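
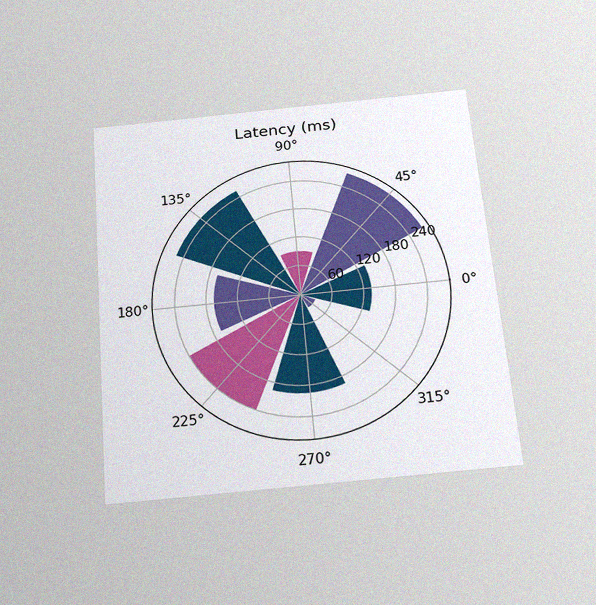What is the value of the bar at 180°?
The chart is tilted about 5° counter-clockwise and viewed slightly from below, with some photo noise. The bar at 180° reaches 165ms on the radial axis.

165ms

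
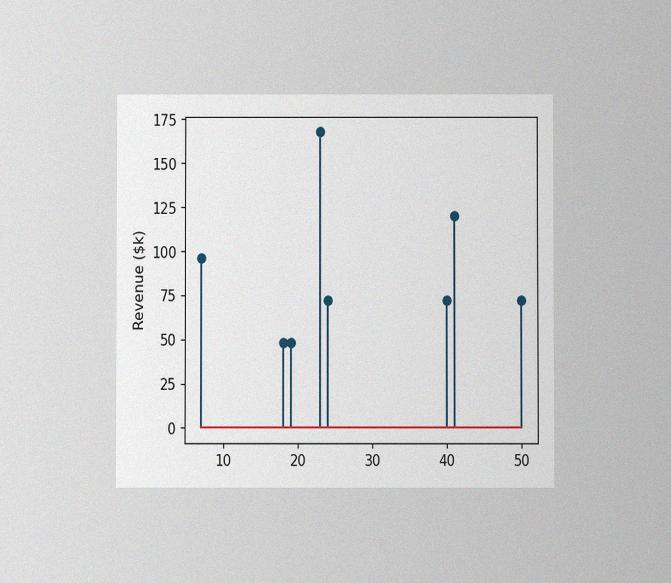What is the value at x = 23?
The chart is viewed at a slight angle, with some photo noise. The stem at x=23 reaches $168k.

$168k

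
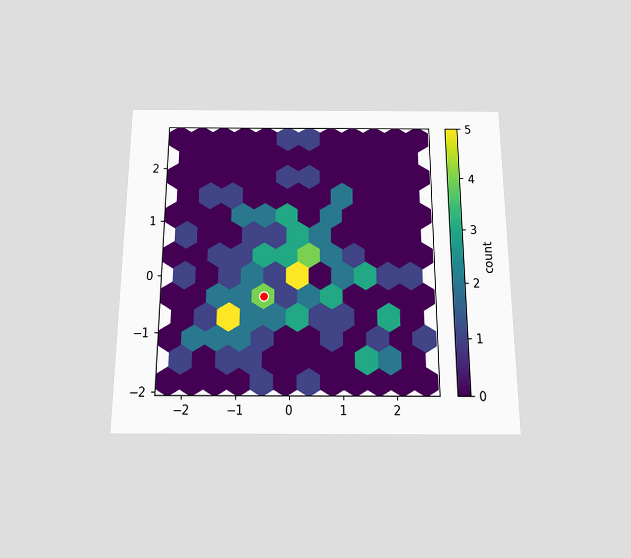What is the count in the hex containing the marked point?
4

The chart is viewed slightly from below. The marked hex reads 4 on the colorbar.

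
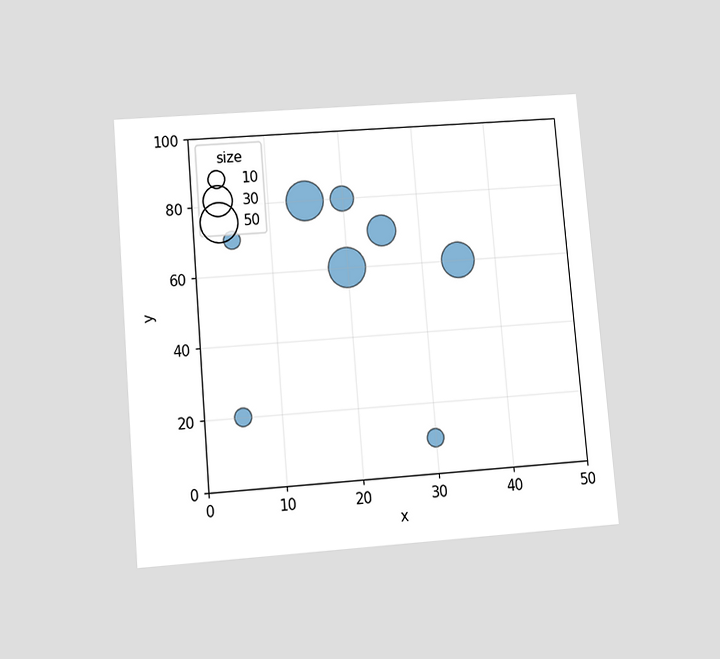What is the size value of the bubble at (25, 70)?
The chart is tilted about 5° counter-clockwise and viewed slightly from below. Matching the bubble at (25, 70) against the size legend gives 30.

30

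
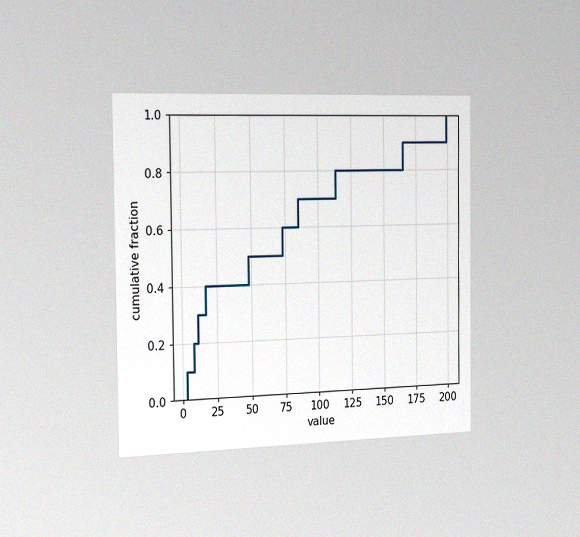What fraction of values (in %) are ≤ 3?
10%

The chart is viewed slightly from the left, with some photo noise. At x=3 the ECDF step is at 10%.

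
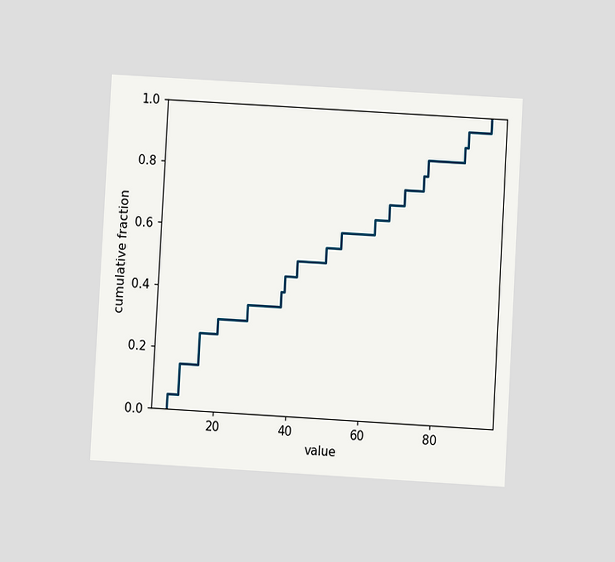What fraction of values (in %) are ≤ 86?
90%

The chart is tilted about 3° clockwise and viewed at a slight angle. At x=86 the ECDF step is at 90%.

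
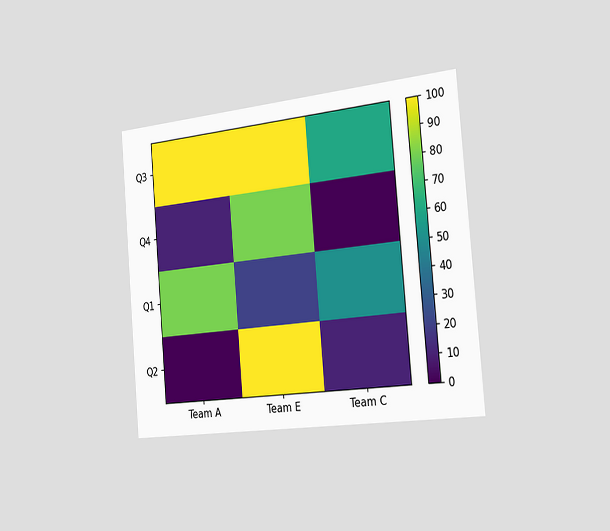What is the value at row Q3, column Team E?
The chart is tilted about 5° counter-clockwise and viewed slightly from the right. Matching cell (Q3, Team E) against the colorbar gives 100.

100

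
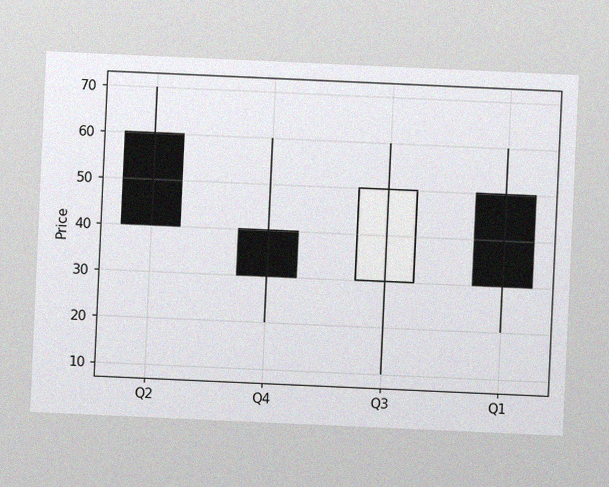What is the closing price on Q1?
30

The chart is tilted about 3° clockwise, with some photo noise. The Q1 candle closes at 30.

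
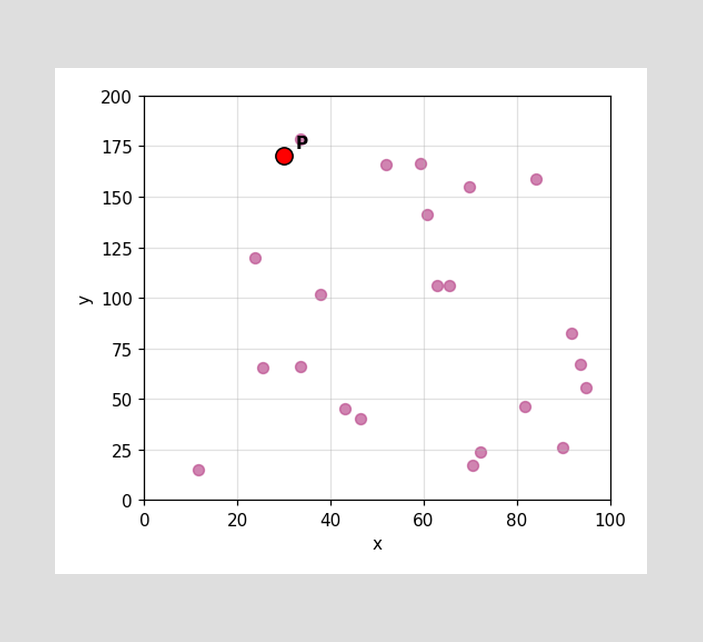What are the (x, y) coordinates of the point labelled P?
(30, 170)

Following the gridlines from P to each axis, P sits at (30, 170).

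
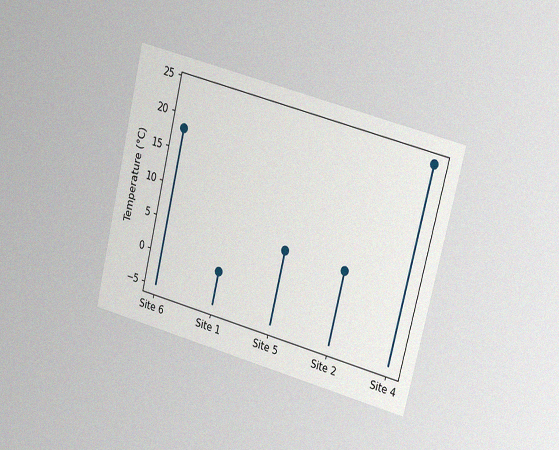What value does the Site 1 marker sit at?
0°C

The chart is tilted about 14° clockwise and viewed slightly from the right, with some photo noise. The Site 1 marker sits at 0°C.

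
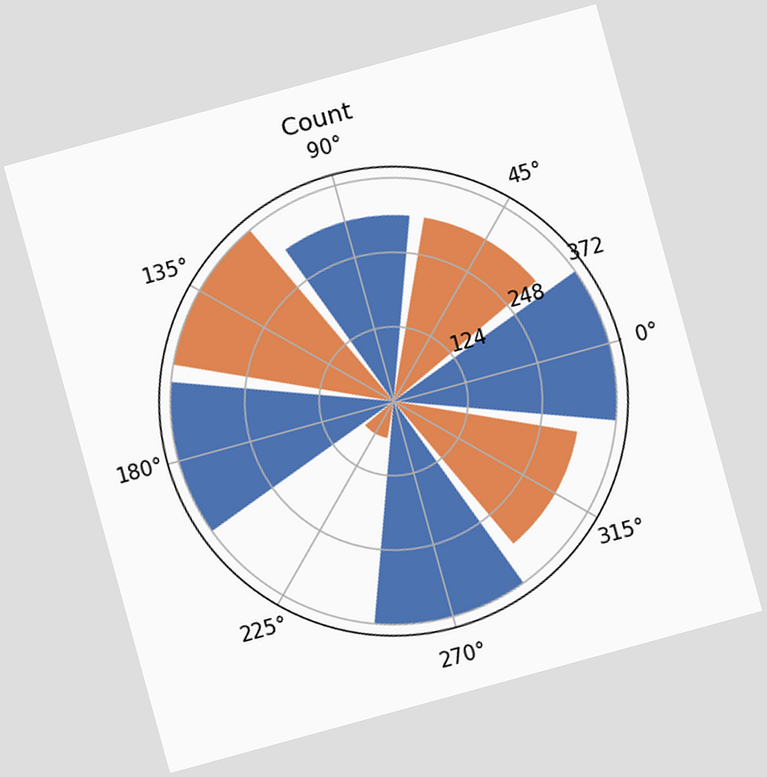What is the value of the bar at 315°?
310

The chart is tilted about 15° counter-clockwise. The bar at 315° reaches 310 on the radial axis.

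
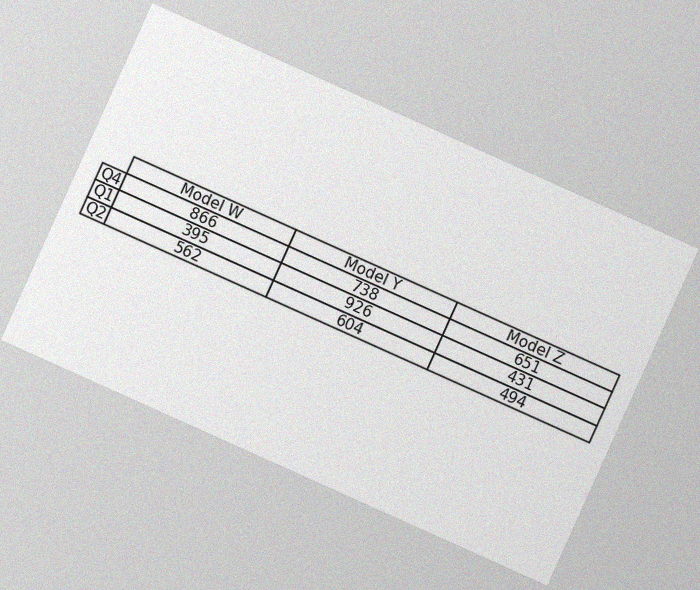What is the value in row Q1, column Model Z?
The chart is tilted about 24° clockwise, with some photo noise. The (Q1, Model Z) cell reads 431.

431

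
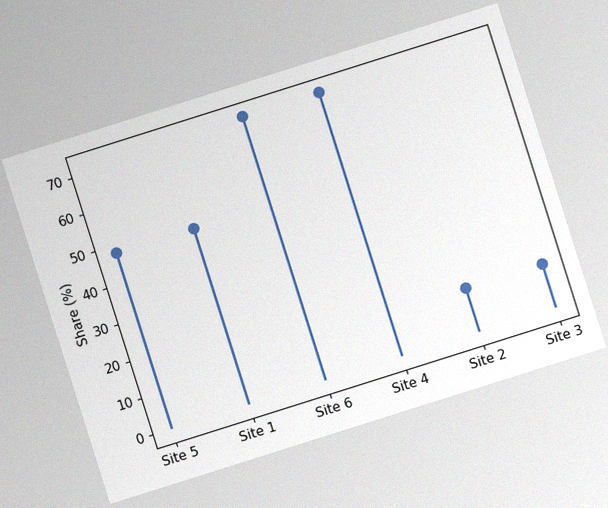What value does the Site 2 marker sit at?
The chart is tilted about 18° counter-clockwise, with some photo noise. The Site 2 marker sits at 12%.

12%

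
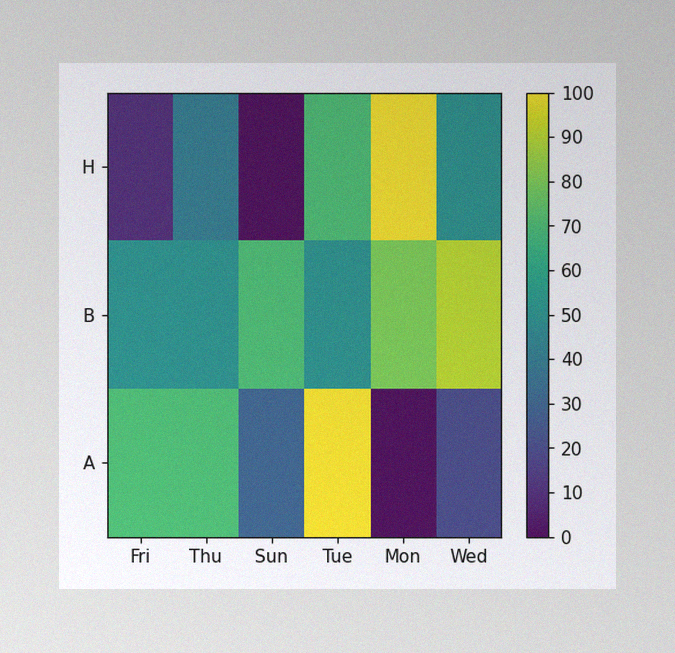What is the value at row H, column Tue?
70

The image has some photo noise and uneven lighting. Matching cell (H, Tue) against the colorbar gives 70.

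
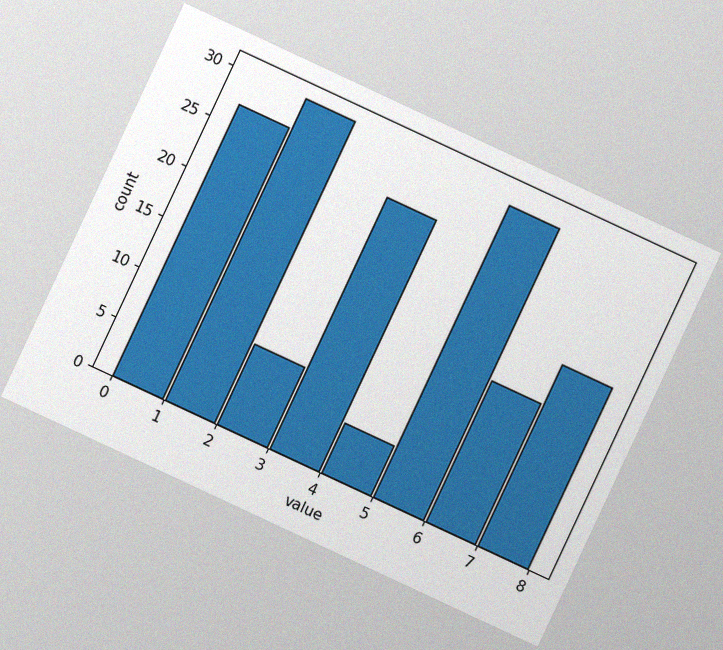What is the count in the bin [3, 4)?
The chart is tilted about 25° clockwise, with some photo noise. The [3, 4) bin has height 25.

25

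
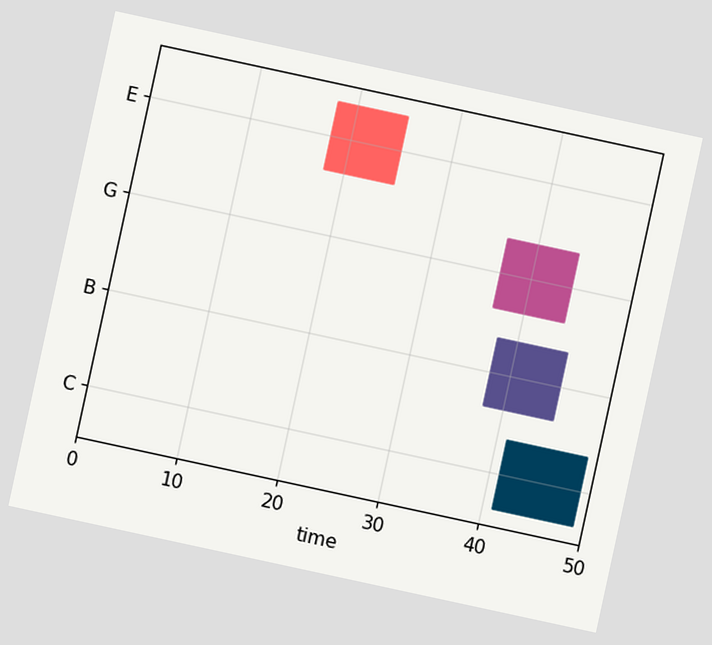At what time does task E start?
18

The chart is tilted about 12° clockwise. The E bar begins at t=18.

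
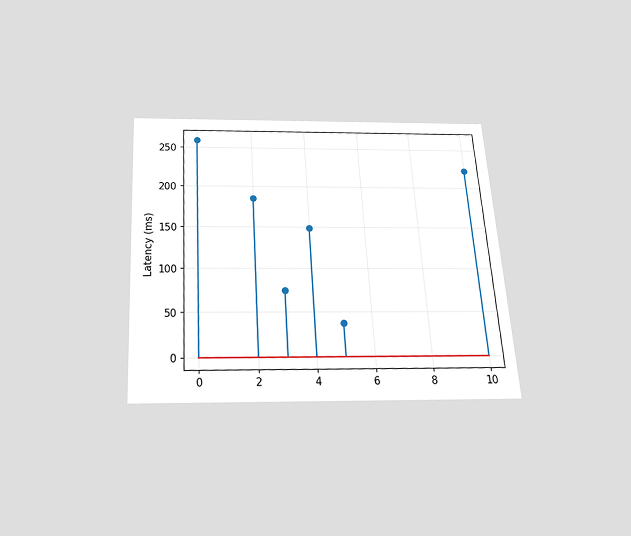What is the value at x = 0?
259ms

The chart is tilted about 4° counter-clockwise and viewed slightly from below. The stem at x=0 reaches 259ms.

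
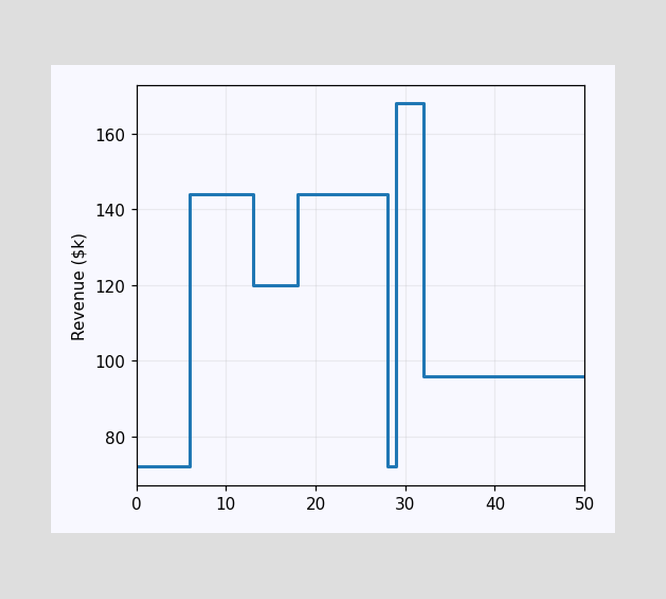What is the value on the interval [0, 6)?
$72k

On [0, 6) the step sits at $72k.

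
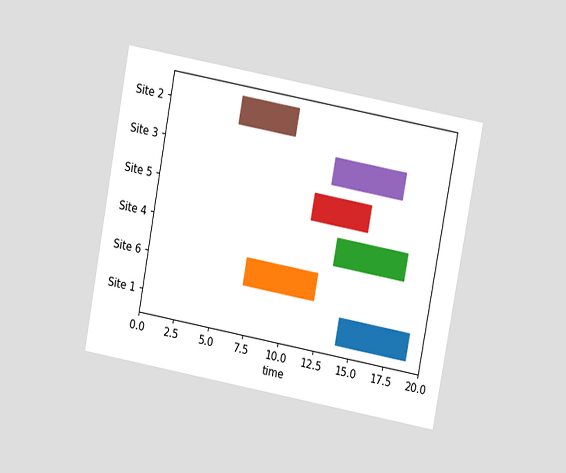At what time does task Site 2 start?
5

The chart is tilted about 10° clockwise and viewed at a slight angle. The Site 2 bar begins at t=5.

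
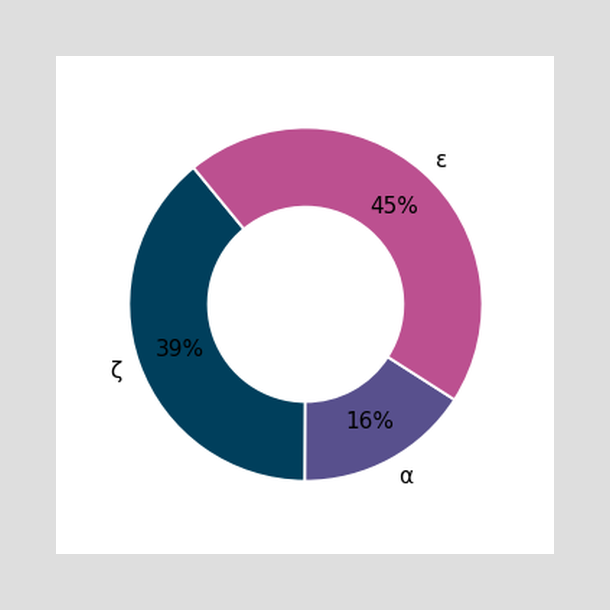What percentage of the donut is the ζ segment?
39%

The ζ segment takes up 39% of the ring.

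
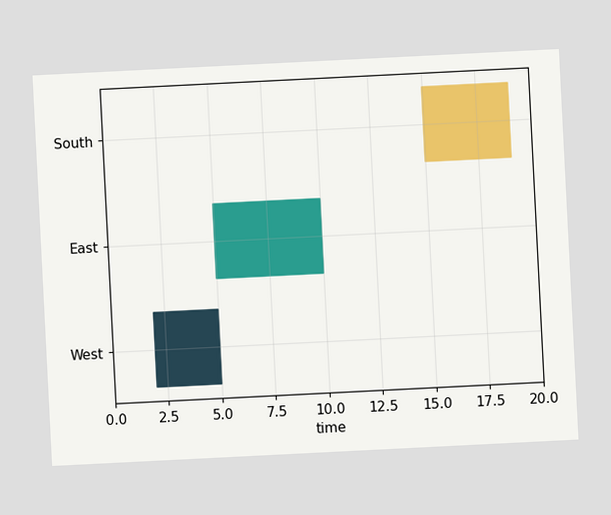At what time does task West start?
The chart is tilted about 3° counter-clockwise. The West bar begins at t=2.

2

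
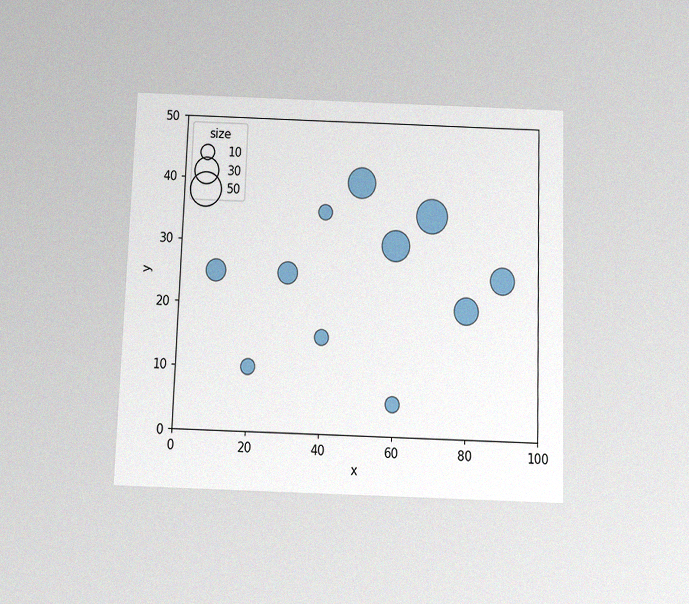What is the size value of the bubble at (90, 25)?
The chart is viewed slightly from below, with some photo noise. Matching the bubble at (90, 25) against the size legend gives 30.

30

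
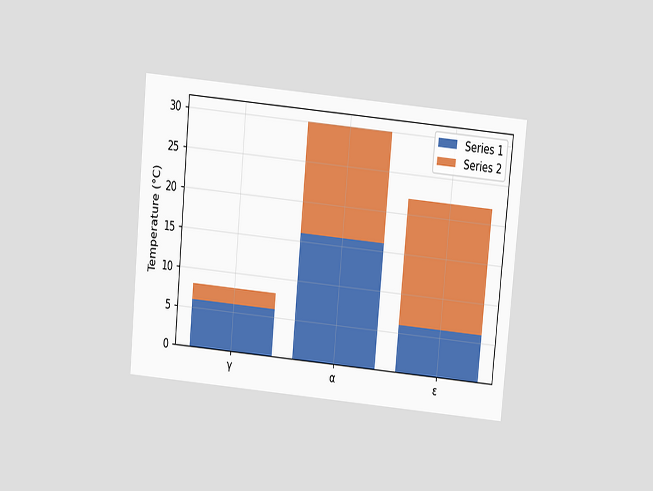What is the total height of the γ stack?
The chart is tilted about 5° clockwise and viewed slightly from above. The γ stack's top reaches 8°C on the y-axis.

8°C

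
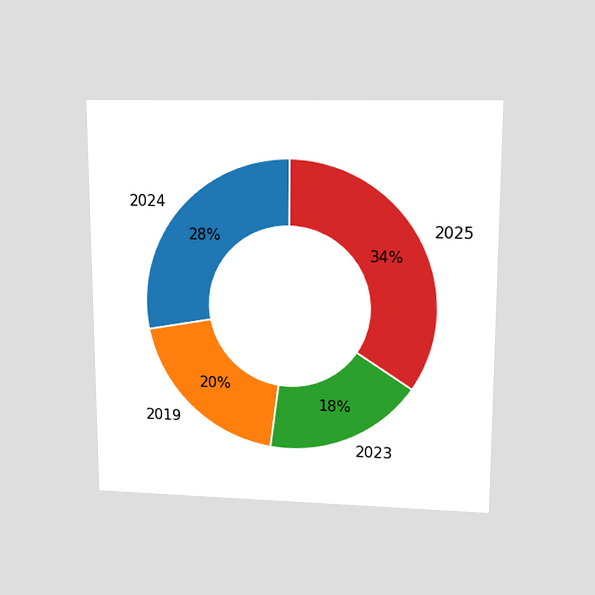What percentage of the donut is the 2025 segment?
34%

The chart is viewed at a slight angle. The 2025 segment takes up 34% of the ring.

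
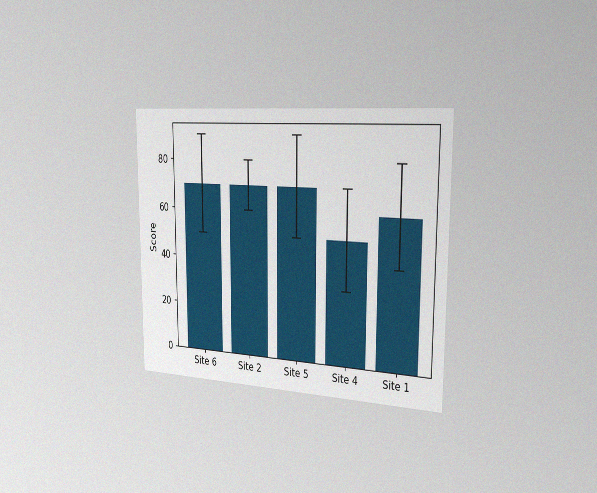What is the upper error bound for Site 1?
80

The chart is viewed slightly from the right, with some photo noise. The Site 1 bar's upper whisker reaches 80.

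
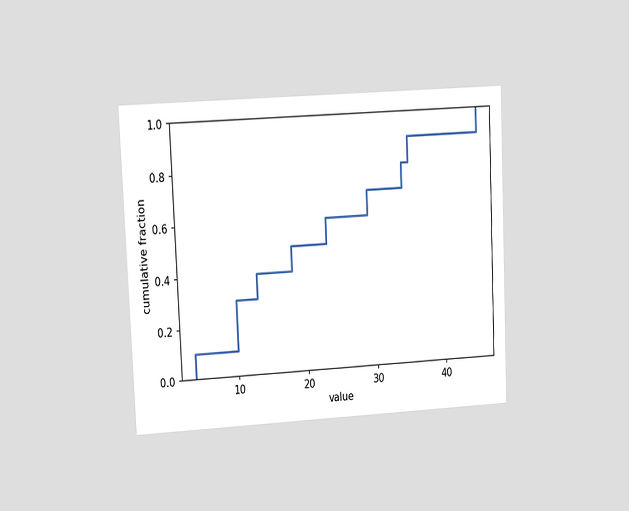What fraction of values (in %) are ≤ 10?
30%

The chart is tilted about 3° counter-clockwise and viewed at a slight angle. At x=10 the ECDF step is at 30%.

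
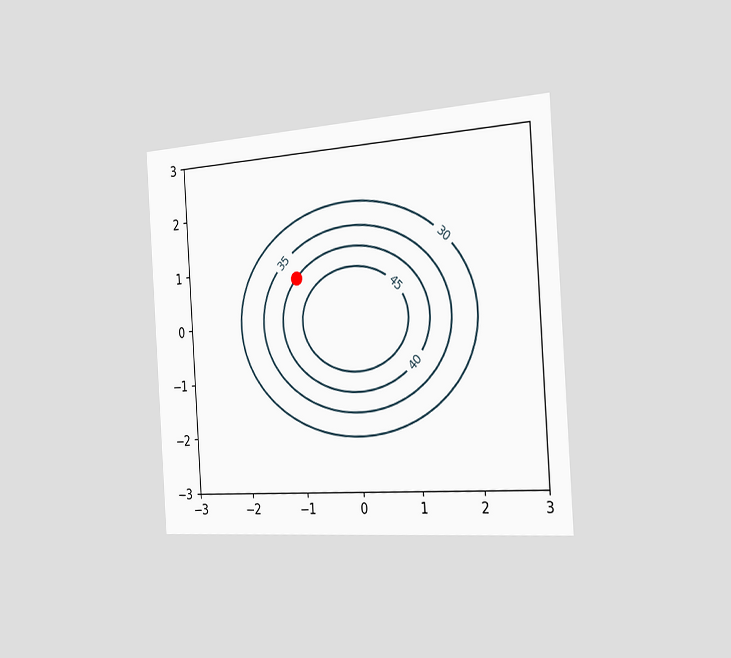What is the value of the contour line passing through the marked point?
The chart is tilted about 4° counter-clockwise and viewed slightly from the right. The marked point sits on the contour labelled 40.

40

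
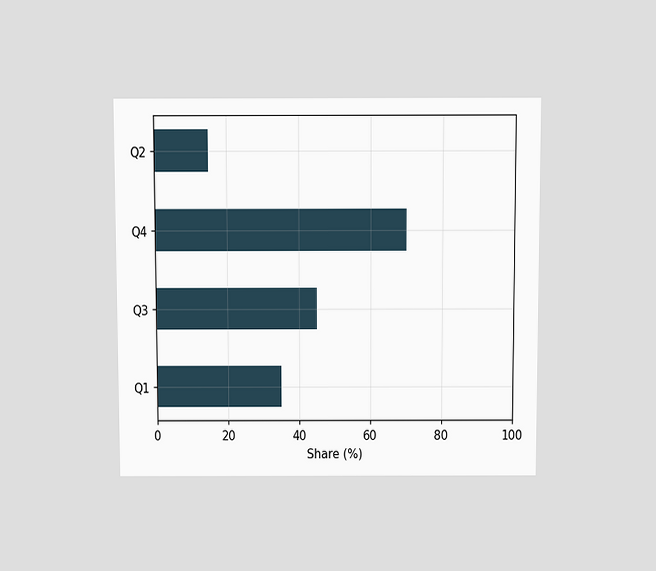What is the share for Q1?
The chart is viewed slightly from above. Reading along the chart's x-axis, the Q1 bar reaches 35%.

35%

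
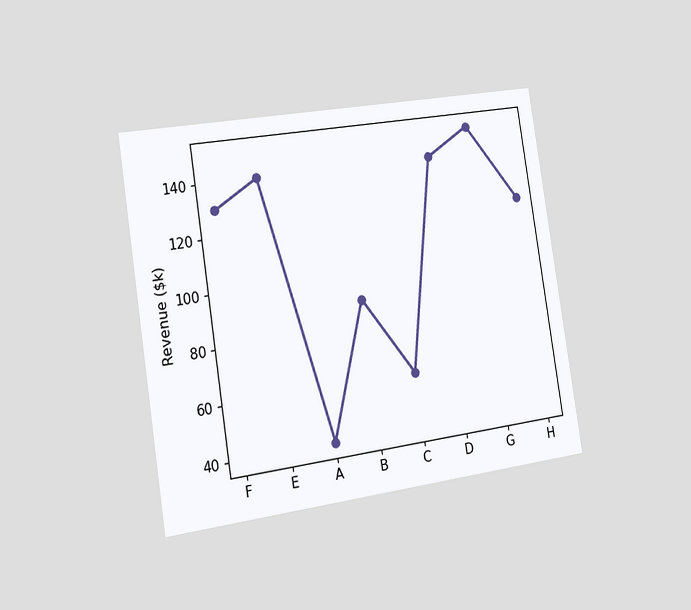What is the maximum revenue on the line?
The chart is tilted about 9° counter-clockwise and viewed slightly from the left. The highest point is at G, and reading across to the y-axis gives $150k.

$150k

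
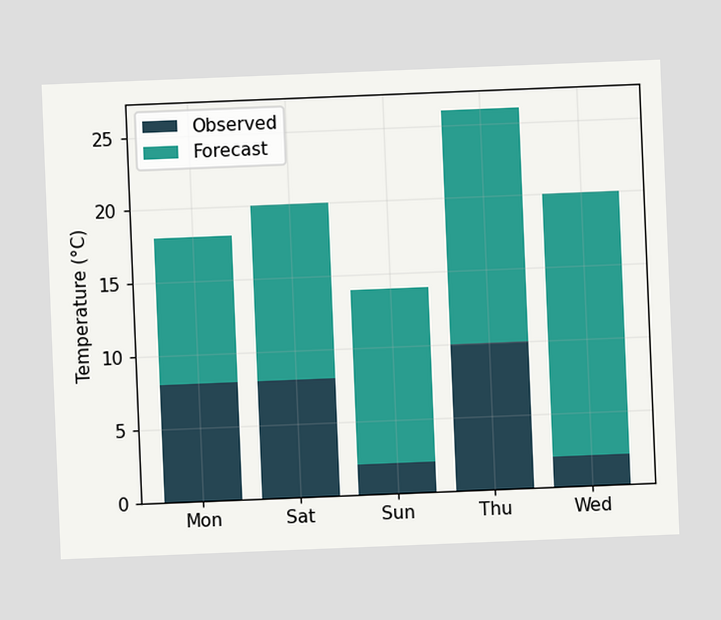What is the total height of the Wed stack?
20°C

The chart is tilted about 2° counter-clockwise. The Wed stack's top reaches 20°C on the y-axis.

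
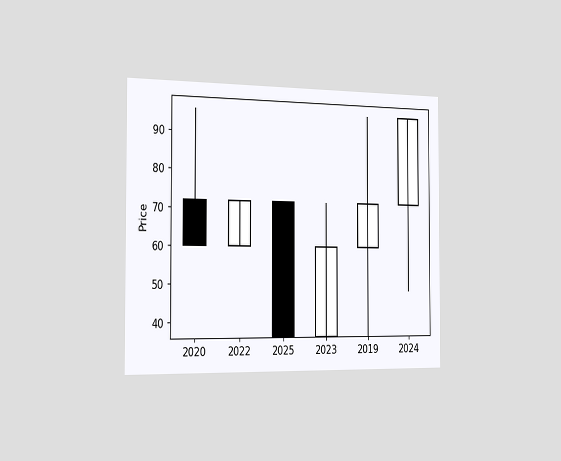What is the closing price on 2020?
60

The chart is viewed slightly from the left. The 2020 candle closes at 60.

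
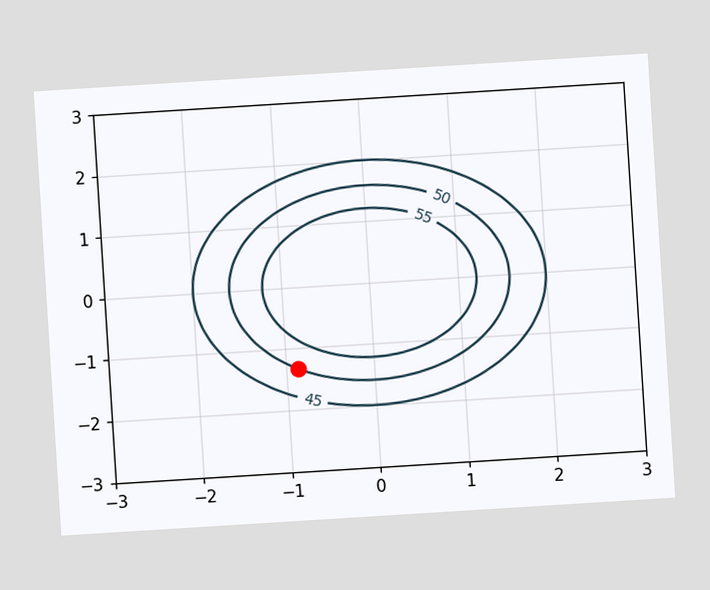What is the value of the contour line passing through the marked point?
The chart is tilted about 4° counter-clockwise. The marked point sits on the contour labelled 50.

50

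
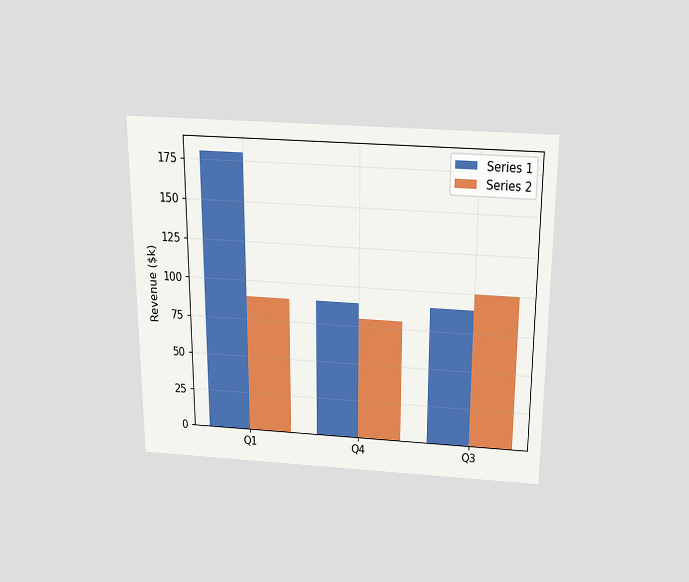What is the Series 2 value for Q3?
$100k

The chart is viewed slightly from above. The Series 2 bar at Q3 reaches $100k on the y-axis.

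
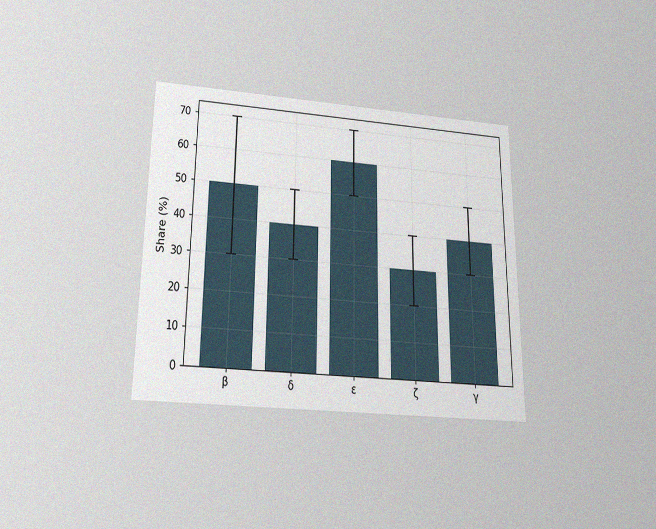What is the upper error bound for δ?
50%

The chart is viewed slightly from below, with some photo noise. The δ bar's upper whisker reaches 50%.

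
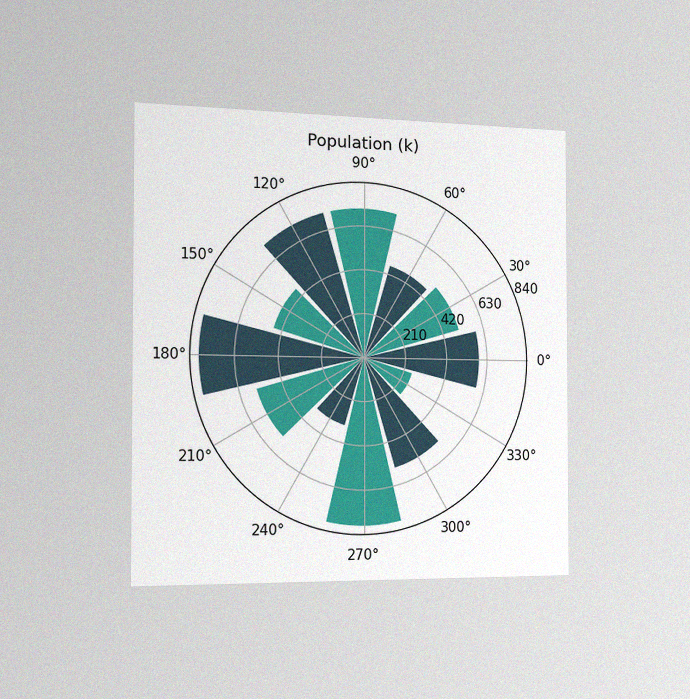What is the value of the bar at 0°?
The chart is viewed slightly from the left, with some photo noise. The bar at 0° reaches 588k on the radial axis.

588k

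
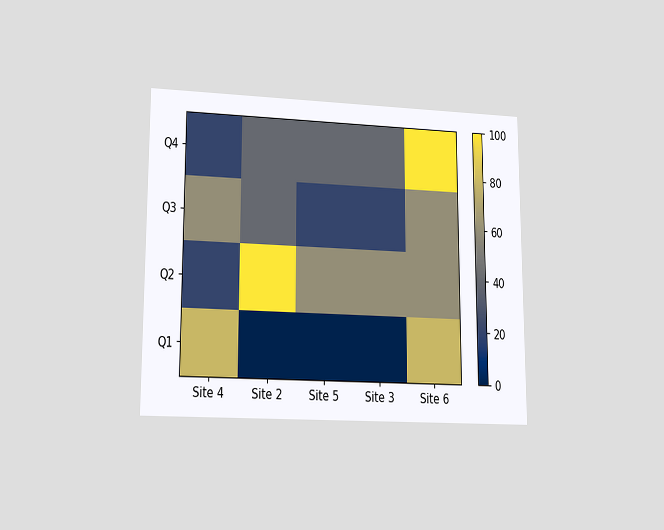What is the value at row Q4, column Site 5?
40

The chart is viewed at a slight angle. Matching cell (Q4, Site 5) against the colorbar gives 40.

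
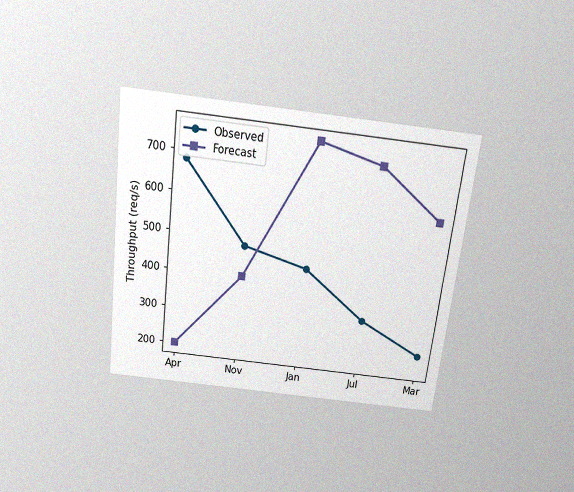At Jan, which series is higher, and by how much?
The chart is tilted about 7° clockwise and viewed slightly from above, with some photo noise. At Jan, Forecast sits above the other line by 320req/s.

Forecast, by 320req/s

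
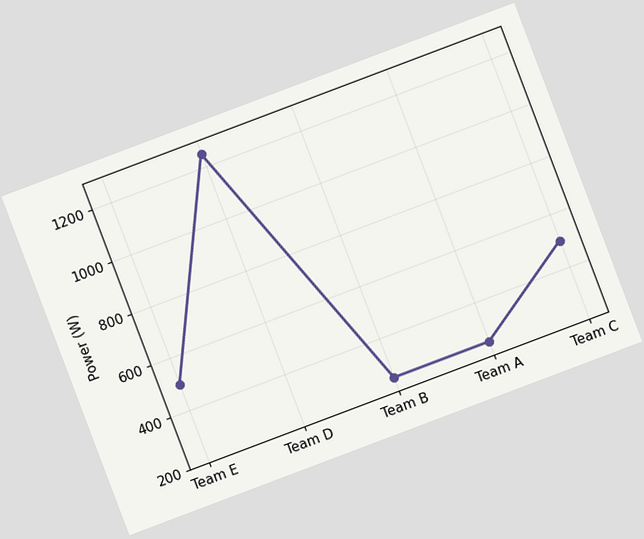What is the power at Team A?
The chart is tilted about 21° counter-clockwise. At Team A, the line is at 250W.

250W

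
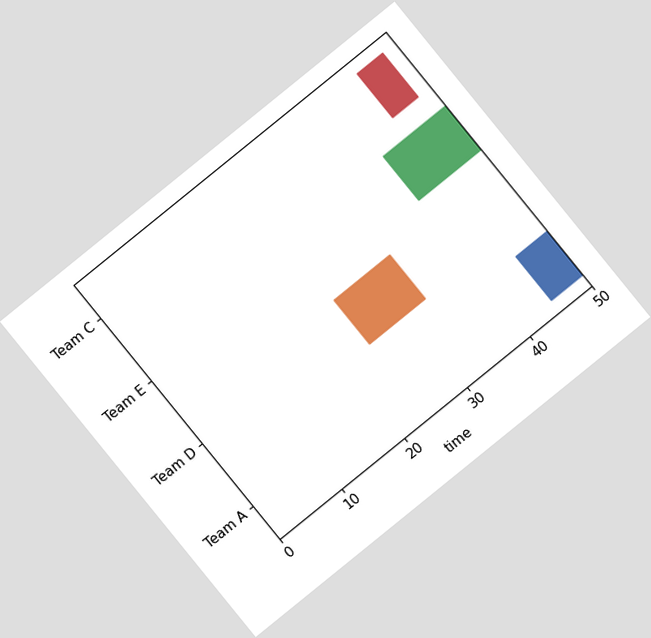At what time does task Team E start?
The chart is tilted about 39° counter-clockwise. The Team E bar begins at t=40.

40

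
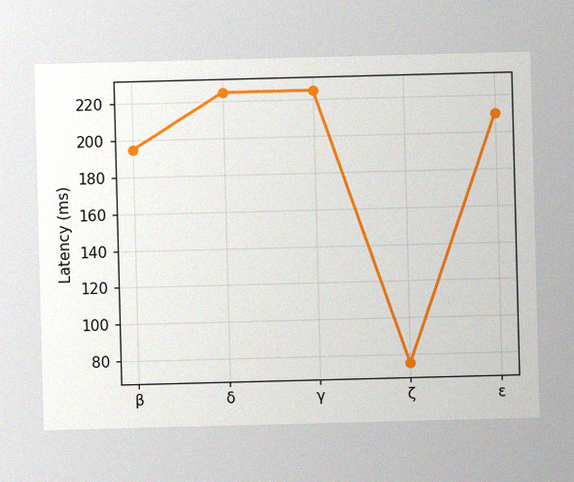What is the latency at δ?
The image has some photo noise and uneven lighting. At δ, the line is at 225ms.

225ms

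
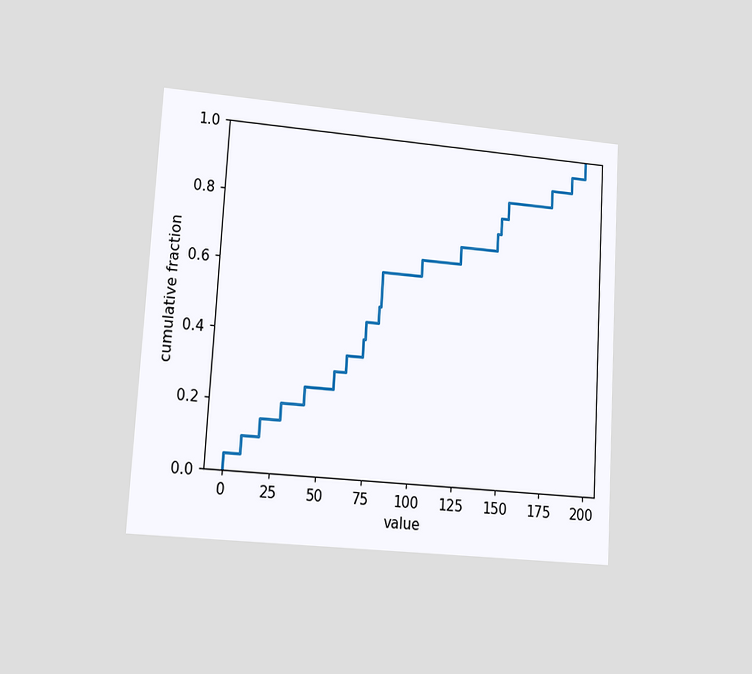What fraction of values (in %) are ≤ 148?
The chart is tilted about 3° clockwise and viewed at a slight angle. At x=148 the ECDF step is at 80%.

80%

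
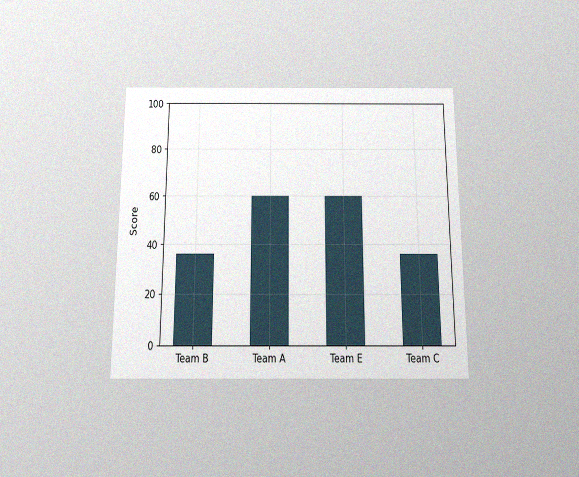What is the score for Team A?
60

The chart is viewed slightly from below, with some photo noise. Reading along the chart's y-axis, the Team A bar reaches 60.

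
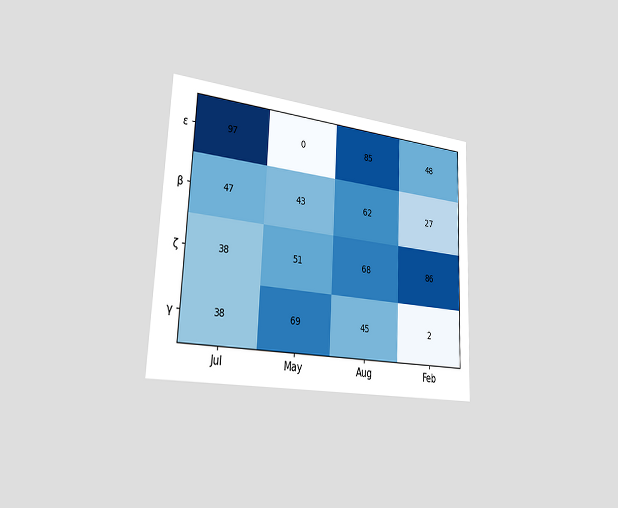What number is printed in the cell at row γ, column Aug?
45

The chart is tilted about 3° clockwise and viewed slightly from the left. The (γ, Aug) cell reads 45.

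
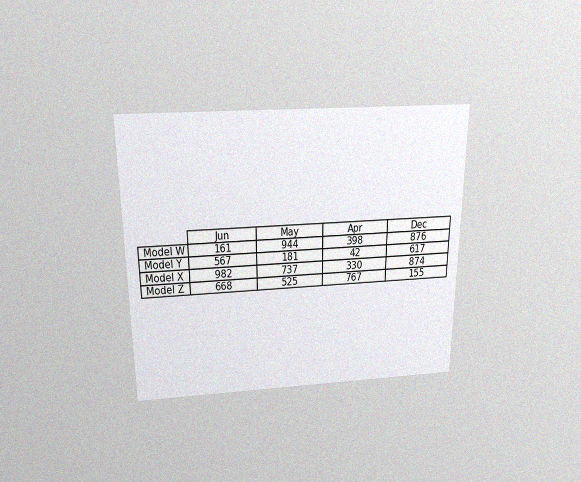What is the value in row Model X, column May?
The chart is viewed slightly from above, with some photo noise. The (Model X, May) cell reads 737.

737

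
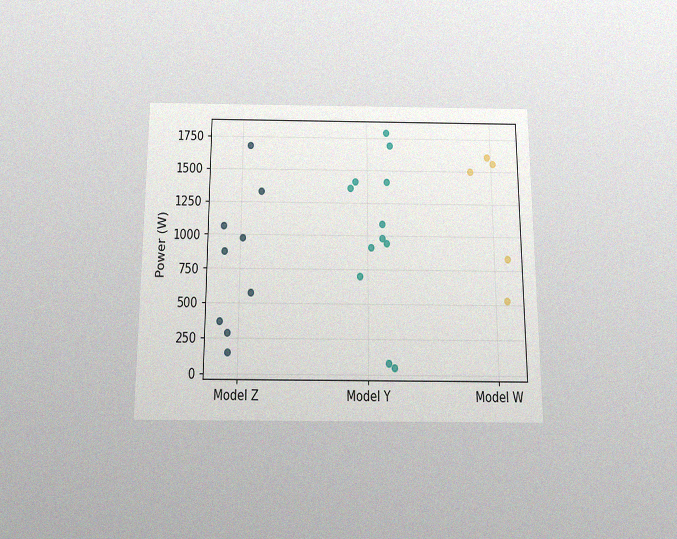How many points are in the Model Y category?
The chart is viewed slightly from below, with some photo noise. Counting the markers in the Model Y column gives 12.

12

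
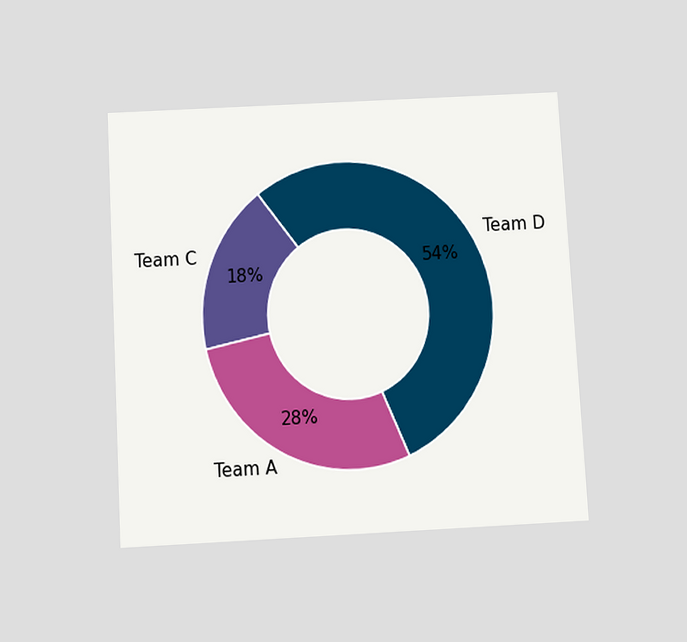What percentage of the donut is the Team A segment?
28%

The chart is tilted about 3° counter-clockwise and viewed slightly from below. The Team A segment takes up 28% of the ring.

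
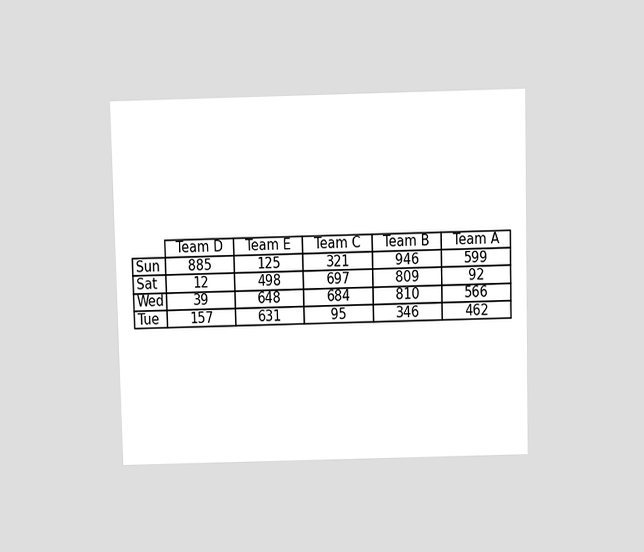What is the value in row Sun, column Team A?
The chart is viewed slightly from above. The (Sun, Team A) cell reads 599.

599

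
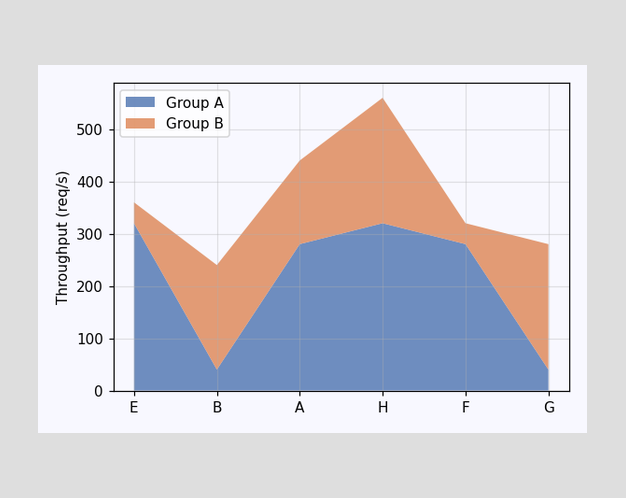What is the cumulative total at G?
The stacked total at G reaches 280req/s.

280req/s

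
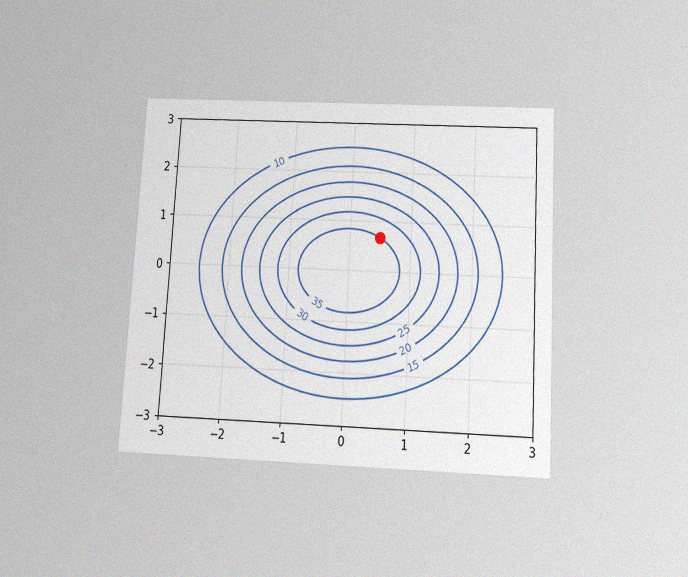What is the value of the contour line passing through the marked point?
The chart is tilted about 3° clockwise and viewed slightly from below, with some photo noise. The marked point sits on the contour labelled 35.

35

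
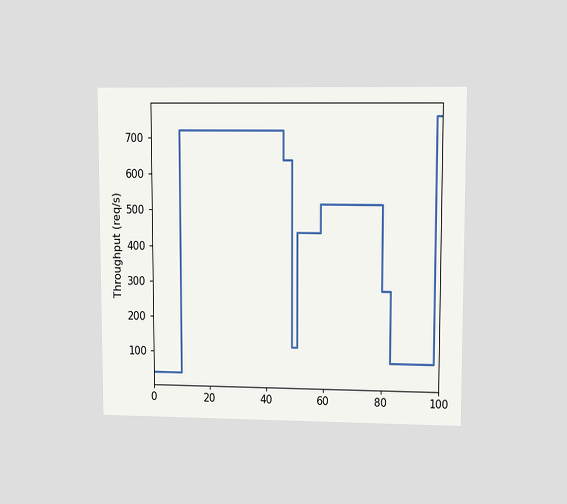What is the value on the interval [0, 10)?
The chart is viewed at a slight angle. On [0, 10) the step sits at 40req/s.

40req/s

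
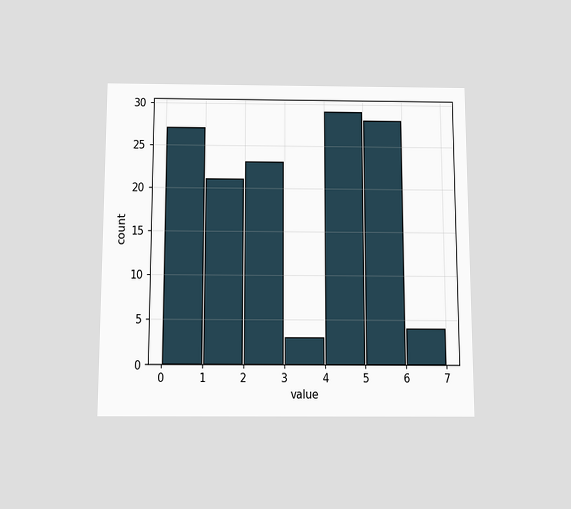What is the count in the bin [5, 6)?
The chart is viewed slightly from below. The [5, 6) bin has height 28.

28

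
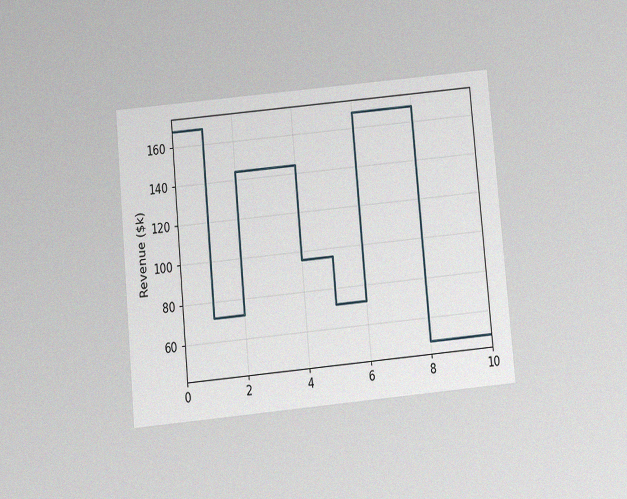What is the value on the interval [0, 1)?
$168k

The chart is tilted about 5° counter-clockwise and viewed slightly from below, with some photo noise. On [0, 1) the step sits at $168k.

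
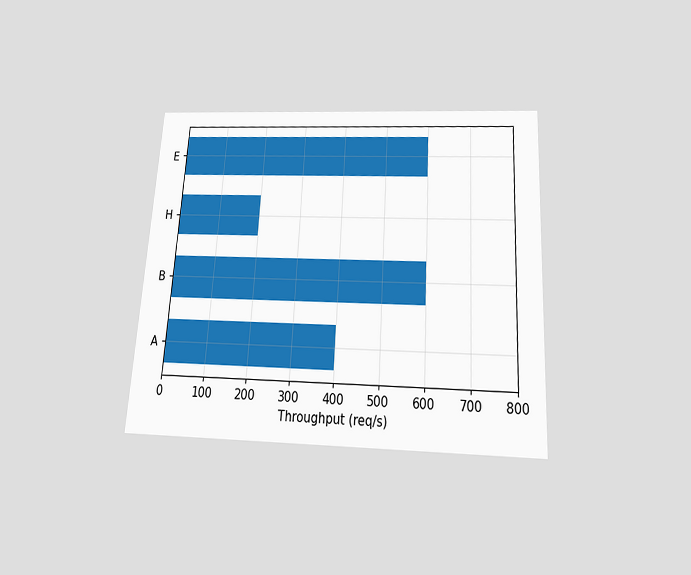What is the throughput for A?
The chart is tilted about 3° clockwise and viewed slightly from below. Reading along the chart's x-axis, the A bar reaches 400req/s.

400req/s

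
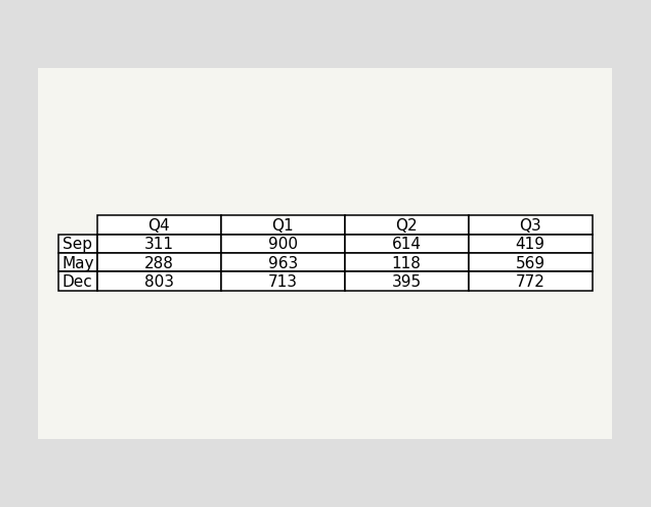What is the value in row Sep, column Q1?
The (Sep, Q1) cell reads 900.

900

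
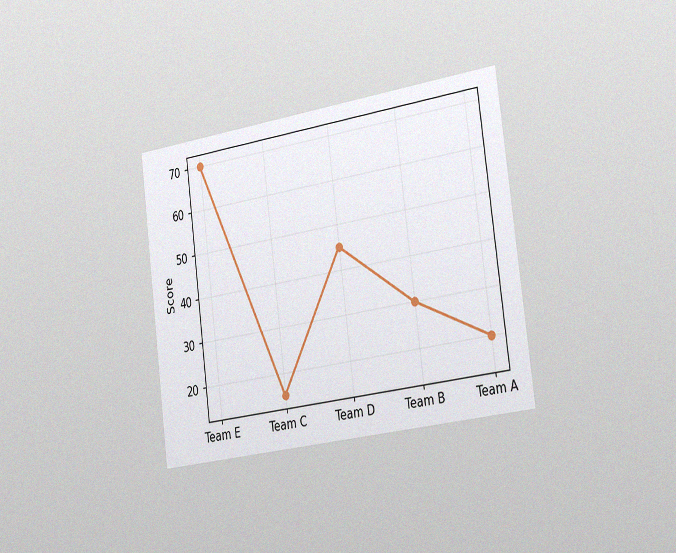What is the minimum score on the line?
The chart is tilted about 7° counter-clockwise and viewed slightly from the right, with some photo noise. The lowest point is at Team C, and reading across to the y-axis gives 15.

15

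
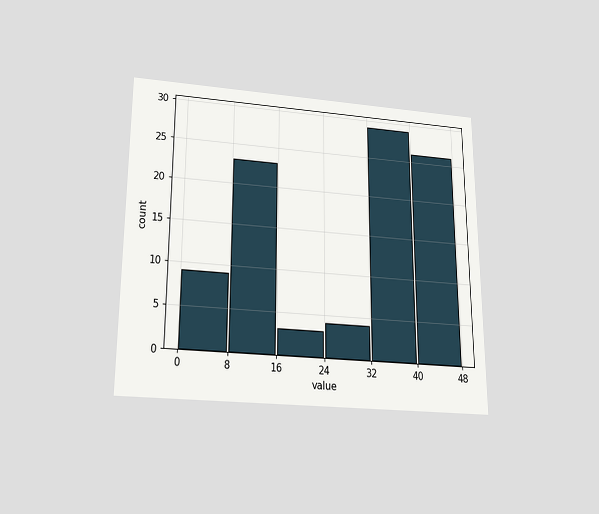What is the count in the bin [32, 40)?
29

The chart is viewed slightly from below. The [32, 40) bin has height 29.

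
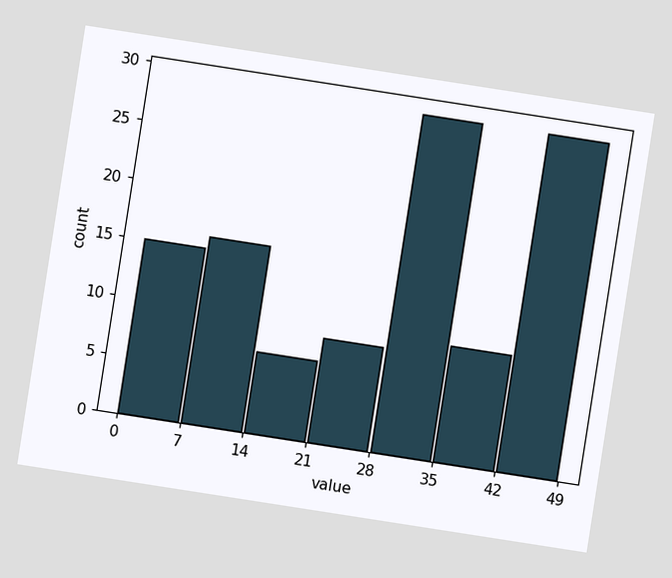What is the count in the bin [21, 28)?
The chart is tilted about 9° clockwise. The [21, 28) bin has height 9.

9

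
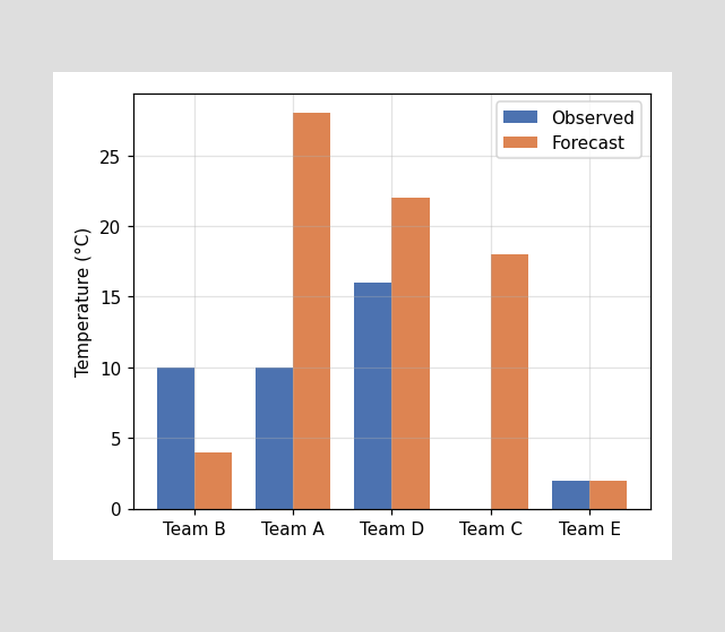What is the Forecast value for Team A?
The Forecast bar at Team A reaches 28°C on the y-axis.

28°C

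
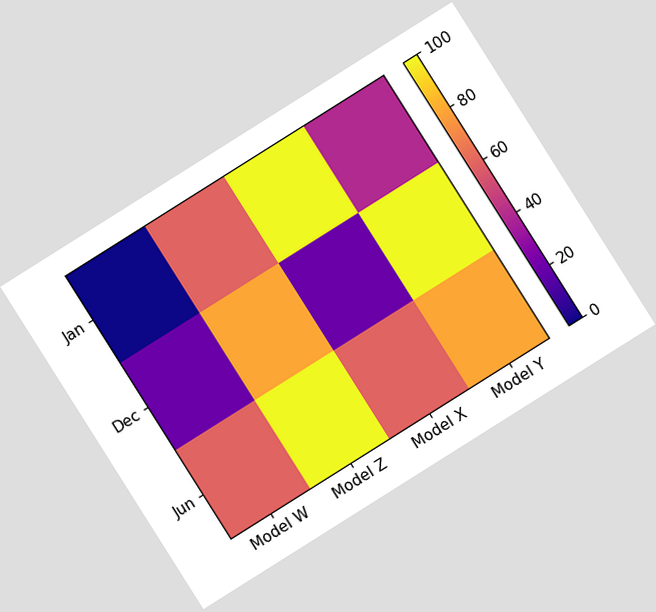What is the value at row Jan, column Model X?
100

The chart is tilted about 32° counter-clockwise. Matching cell (Jan, Model X) against the colorbar gives 100.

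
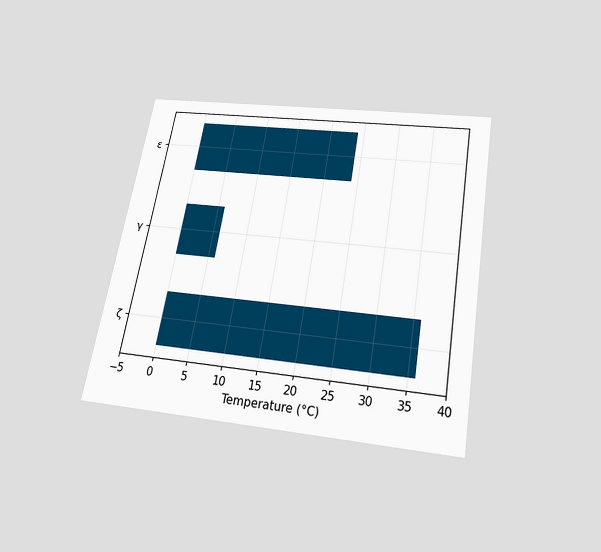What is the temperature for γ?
6°C

The chart is tilted about 10° clockwise and viewed slightly from below. Reading along the chart's x-axis, the γ bar reaches 6°C.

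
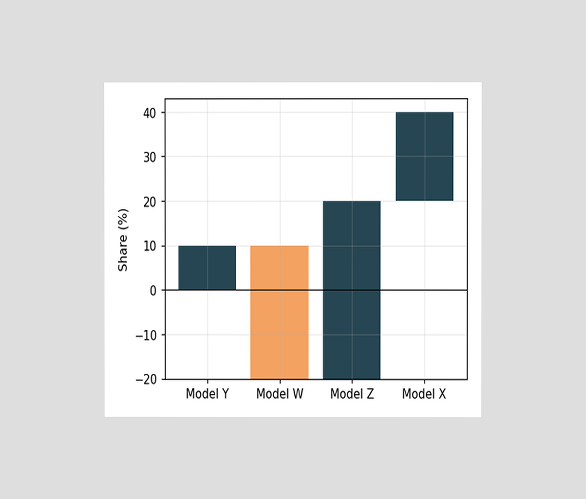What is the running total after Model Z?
20%

The chart is viewed at a slight angle. After Model Z the running total reaches 20%.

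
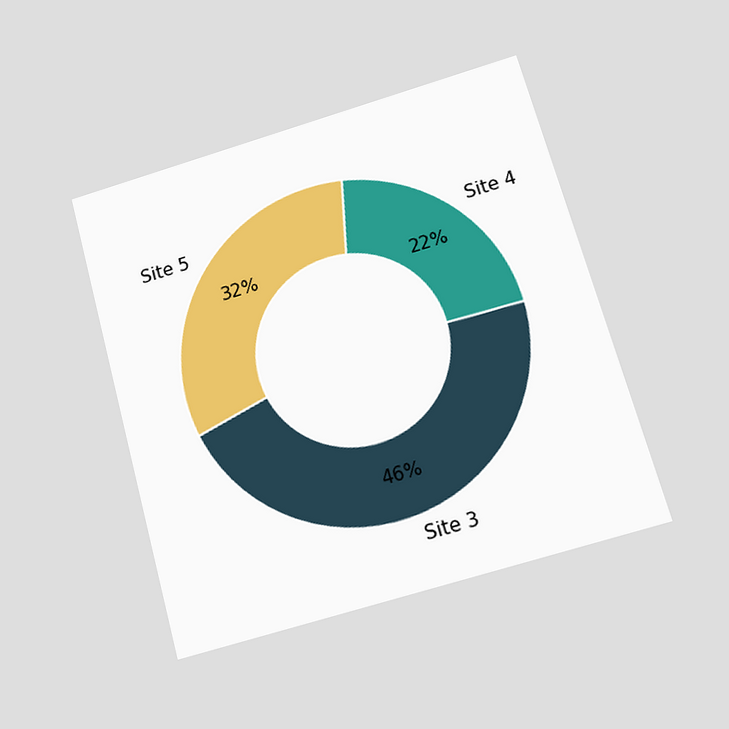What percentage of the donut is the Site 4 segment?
The chart is tilted about 16° counter-clockwise and viewed at a slight angle. The Site 4 segment takes up 22% of the ring.

22%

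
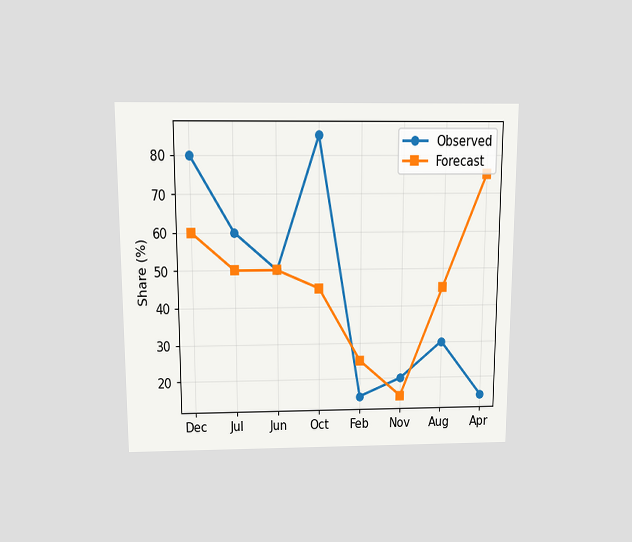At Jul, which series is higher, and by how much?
Observed, by 10%

The chart is viewed slightly from above. At Jul, Observed sits above the other line by 10%.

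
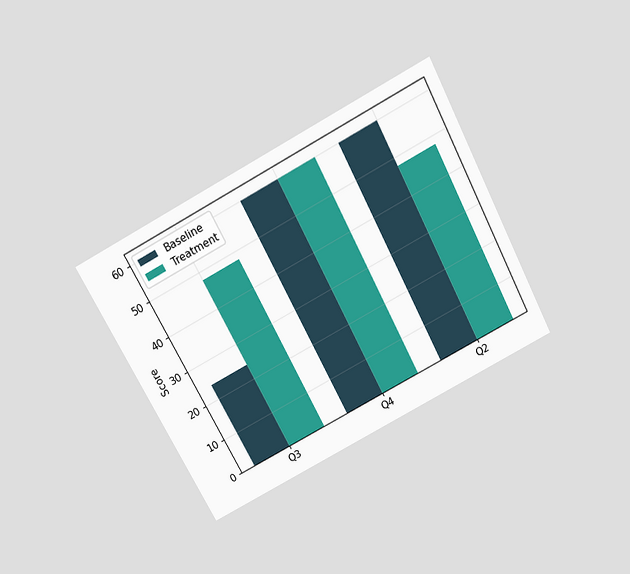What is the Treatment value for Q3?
48

The chart is tilted about 28° counter-clockwise and viewed slightly from above. The Treatment bar at Q3 reaches 48 on the y-axis.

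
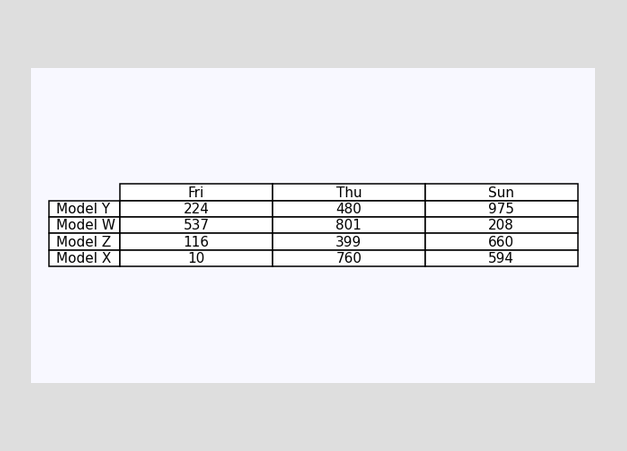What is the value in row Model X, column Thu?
760

The (Model X, Thu) cell reads 760.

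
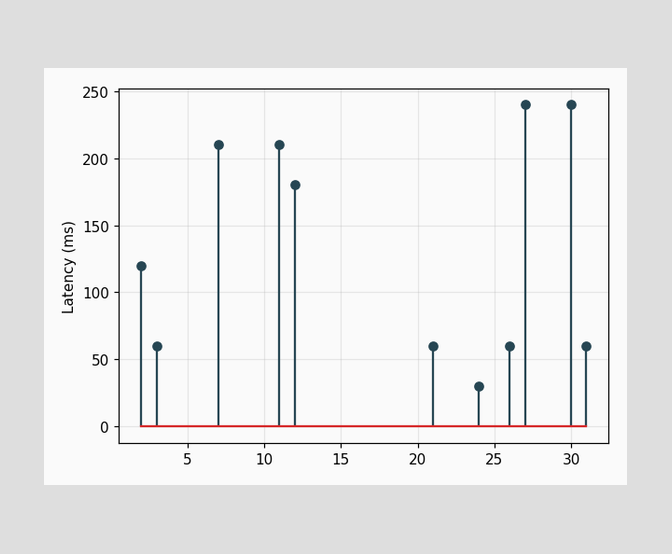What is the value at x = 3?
The stem at x=3 reaches 60ms.

60ms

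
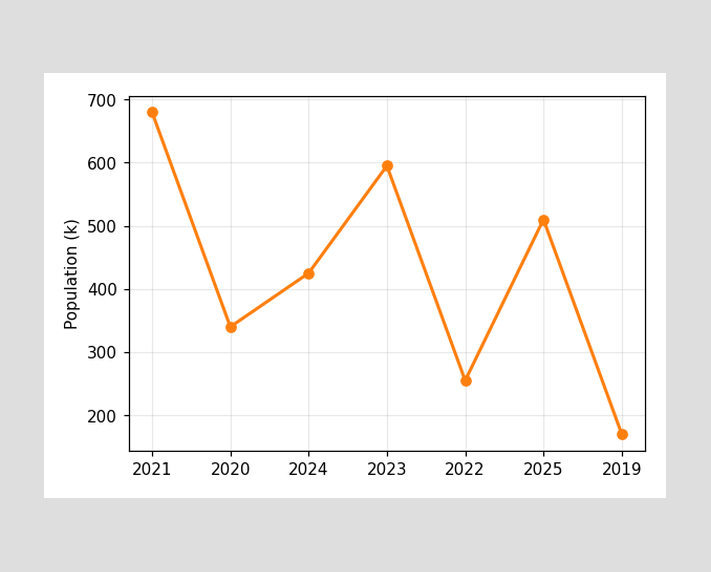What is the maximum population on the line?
680k

The highest point is at 2021, and reading across to the y-axis gives 680k.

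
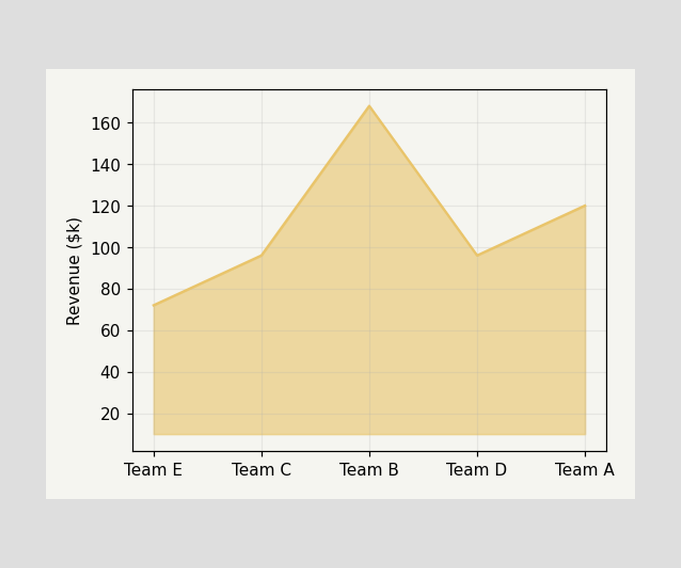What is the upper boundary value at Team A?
$120k

At Team A the upper boundary is at $120k.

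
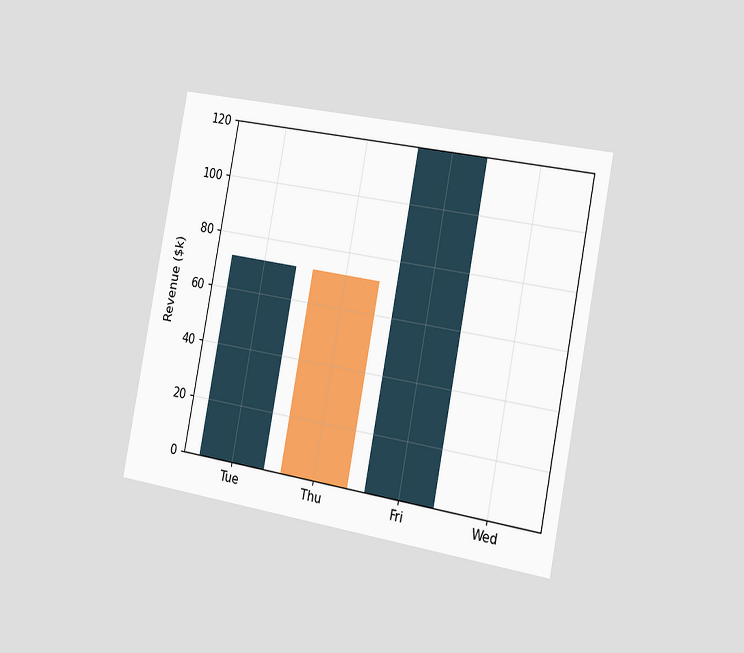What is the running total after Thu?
The chart is tilted about 11° clockwise and viewed slightly from the right. After Thu the running total reaches $0k.

$0k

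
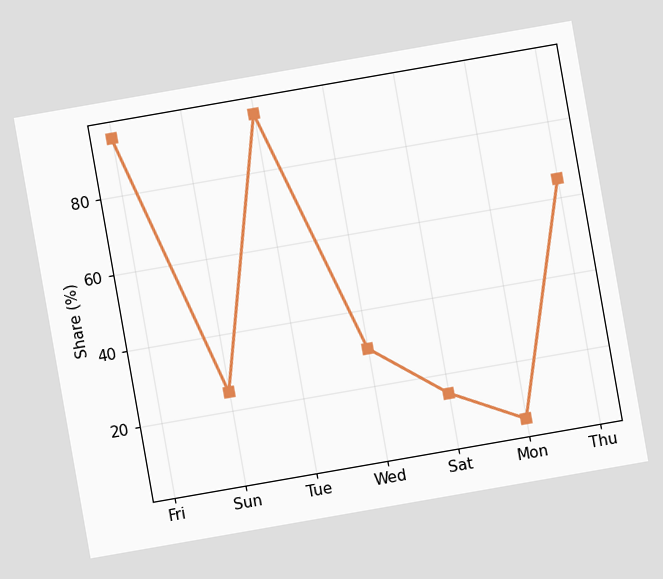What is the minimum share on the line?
The chart is tilted about 10° counter-clockwise. The lowest point is at Mon, and reading across to the y-axis gives 5%.

5%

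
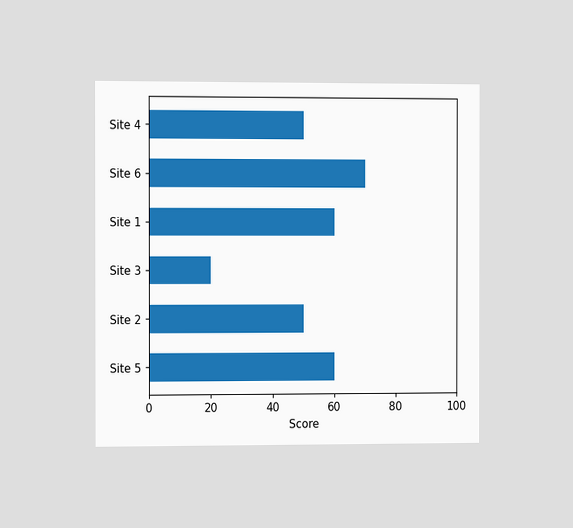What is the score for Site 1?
The chart is viewed slightly from the left. Reading along the chart's x-axis, the Site 1 bar reaches 60.

60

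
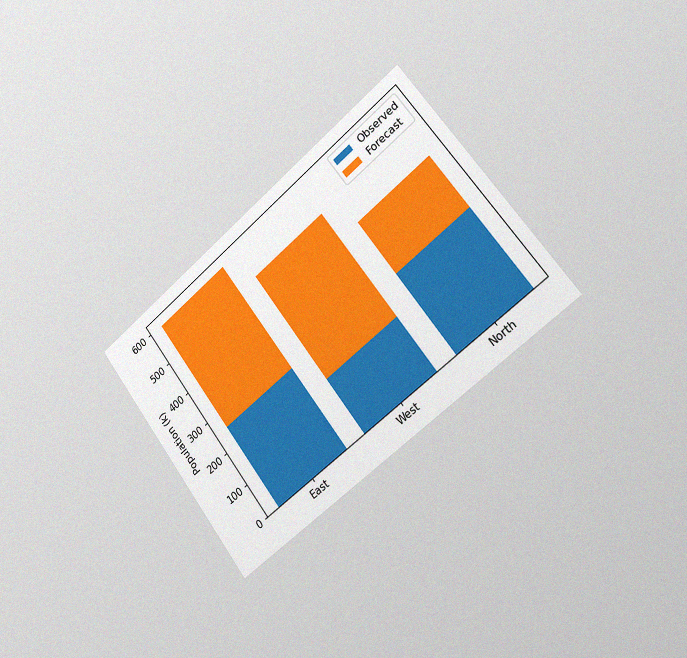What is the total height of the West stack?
510k

The chart is tilted about 38° counter-clockwise and viewed slightly from the right, with some photo noise. The West stack's top reaches 510k on the y-axis.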